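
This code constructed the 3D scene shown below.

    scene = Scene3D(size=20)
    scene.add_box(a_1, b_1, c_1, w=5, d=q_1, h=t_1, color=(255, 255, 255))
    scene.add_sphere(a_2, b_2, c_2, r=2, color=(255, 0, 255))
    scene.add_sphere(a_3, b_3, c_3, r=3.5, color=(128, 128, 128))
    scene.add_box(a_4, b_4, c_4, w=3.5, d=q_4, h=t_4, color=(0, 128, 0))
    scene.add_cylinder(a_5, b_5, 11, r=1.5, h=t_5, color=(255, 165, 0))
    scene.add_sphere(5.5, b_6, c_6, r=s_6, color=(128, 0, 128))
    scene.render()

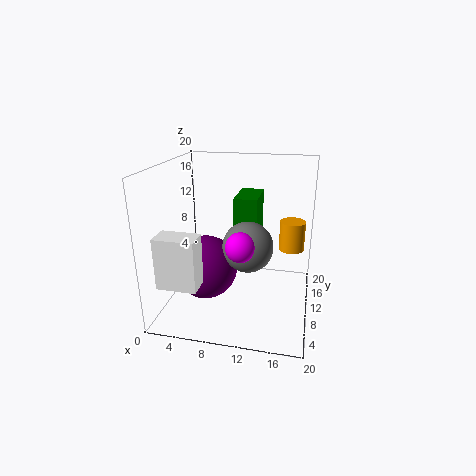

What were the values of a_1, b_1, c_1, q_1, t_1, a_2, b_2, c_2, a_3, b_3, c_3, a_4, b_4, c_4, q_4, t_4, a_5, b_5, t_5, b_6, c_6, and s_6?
a_1 = 2, b_1 = 0.5, c_1 = 6.5, q_1 = 3, t_1 = 6.5, a_2 = 11, b_2 = 7, c_2 = 10, a_3 = 11.5, b_3 = 9.5, c_3 = 9, a_4 = 8.5, b_4 = 13.5, c_4 = 7, q_4 = 6.5, t_4 = 7.5, a_5 = 17.5, b_5 = 6, t_5 = 3.5, b_6 = 9, c_6 = 5.5, s_6 = 4.5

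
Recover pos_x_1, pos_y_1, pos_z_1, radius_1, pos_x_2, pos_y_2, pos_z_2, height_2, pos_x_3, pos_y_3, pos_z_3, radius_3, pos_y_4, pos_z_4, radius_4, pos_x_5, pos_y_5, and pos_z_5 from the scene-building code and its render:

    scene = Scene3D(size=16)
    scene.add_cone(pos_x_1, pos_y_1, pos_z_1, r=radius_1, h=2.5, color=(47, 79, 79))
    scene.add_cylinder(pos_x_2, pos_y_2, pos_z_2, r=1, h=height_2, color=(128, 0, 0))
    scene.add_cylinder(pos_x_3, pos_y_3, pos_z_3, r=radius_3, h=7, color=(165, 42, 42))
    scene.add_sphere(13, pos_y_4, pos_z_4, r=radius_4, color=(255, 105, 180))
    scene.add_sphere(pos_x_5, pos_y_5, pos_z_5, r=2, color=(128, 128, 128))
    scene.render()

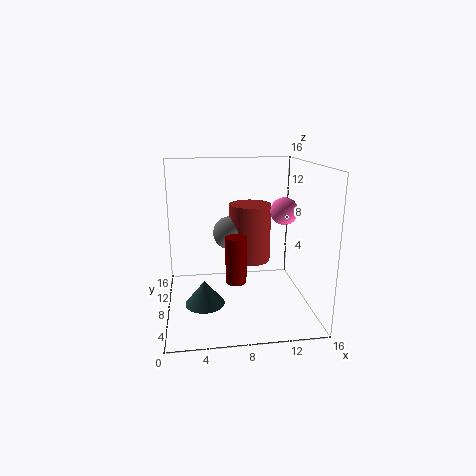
pos_x_1 = 4; pos_y_1 = 4; pos_z_1 = 2.5; radius_1 = 2; pos_x_2 = 7; pos_y_2 = 2.5; pos_z_2 = 5.5; height_2 = 4.5; pos_x_3 = 10; pos_y_3 = 11.5; pos_z_3 = 4; radius_3 = 2.5; pos_y_4 = 7.5; pos_z_4 = 11; radius_4 = 1.5; pos_x_5 = 7.5; pos_y_5 = 11.5; pos_z_5 = 7.5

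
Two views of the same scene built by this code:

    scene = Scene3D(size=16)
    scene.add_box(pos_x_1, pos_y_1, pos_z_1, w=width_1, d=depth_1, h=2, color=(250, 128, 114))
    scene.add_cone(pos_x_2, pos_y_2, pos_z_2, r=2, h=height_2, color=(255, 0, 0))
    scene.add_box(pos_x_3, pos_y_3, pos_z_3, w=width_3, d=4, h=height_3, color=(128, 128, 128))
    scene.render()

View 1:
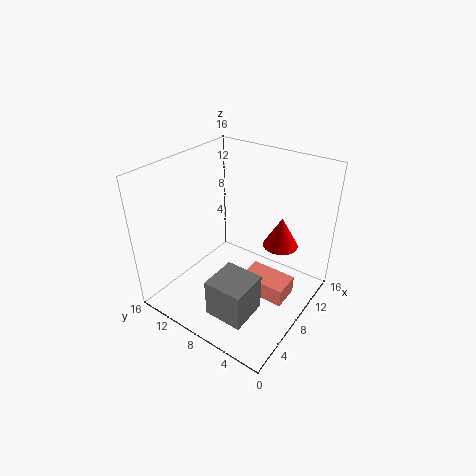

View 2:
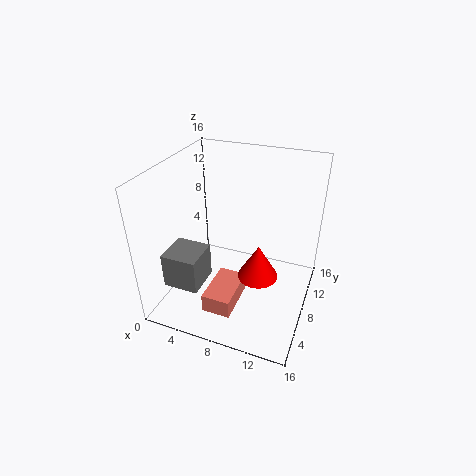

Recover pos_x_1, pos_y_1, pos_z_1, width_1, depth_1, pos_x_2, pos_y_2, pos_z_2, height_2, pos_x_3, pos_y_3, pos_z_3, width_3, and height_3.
pos_x_1 = 6.5; pos_y_1 = 1.5; pos_z_1 = 2.5; width_1 = 3; depth_1 = 5; pos_x_2 = 11.5; pos_y_2 = 4.5; pos_z_2 = 6.5; height_2 = 3.5; pos_x_3 = 1; pos_y_3 = 3; pos_z_3 = 3; width_3 = 4; height_3 = 4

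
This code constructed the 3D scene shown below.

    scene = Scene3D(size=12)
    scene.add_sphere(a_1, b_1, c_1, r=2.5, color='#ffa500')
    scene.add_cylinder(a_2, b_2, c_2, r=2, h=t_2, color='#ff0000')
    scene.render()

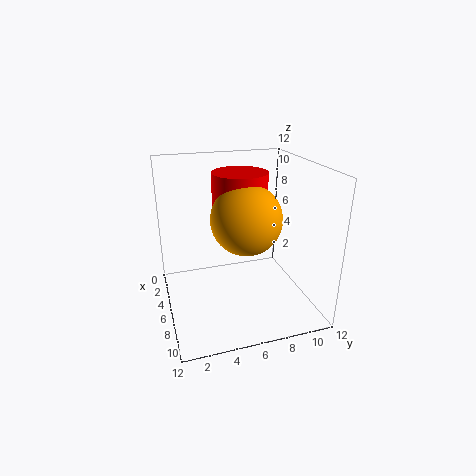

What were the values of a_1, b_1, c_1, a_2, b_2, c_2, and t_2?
a_1 = 9.5, b_1 = 5.5, c_1 = 9, a_2 = 8, b_2 = 5.5, c_2 = 8, t_2 = 4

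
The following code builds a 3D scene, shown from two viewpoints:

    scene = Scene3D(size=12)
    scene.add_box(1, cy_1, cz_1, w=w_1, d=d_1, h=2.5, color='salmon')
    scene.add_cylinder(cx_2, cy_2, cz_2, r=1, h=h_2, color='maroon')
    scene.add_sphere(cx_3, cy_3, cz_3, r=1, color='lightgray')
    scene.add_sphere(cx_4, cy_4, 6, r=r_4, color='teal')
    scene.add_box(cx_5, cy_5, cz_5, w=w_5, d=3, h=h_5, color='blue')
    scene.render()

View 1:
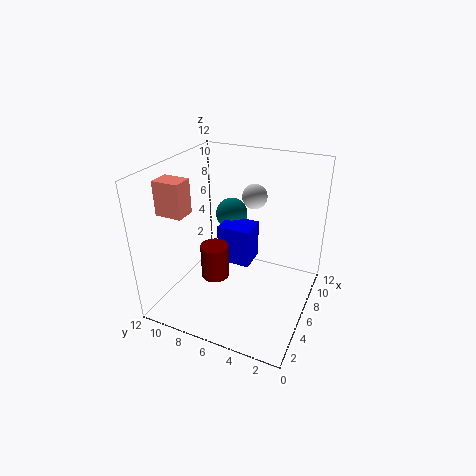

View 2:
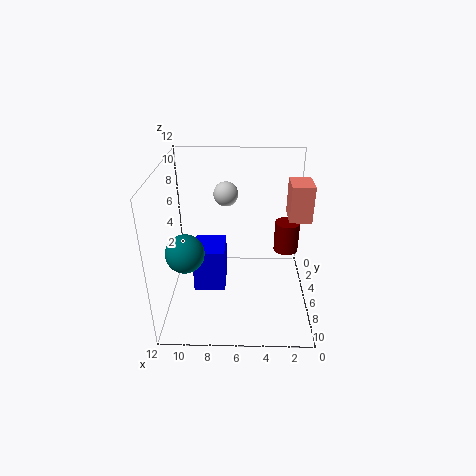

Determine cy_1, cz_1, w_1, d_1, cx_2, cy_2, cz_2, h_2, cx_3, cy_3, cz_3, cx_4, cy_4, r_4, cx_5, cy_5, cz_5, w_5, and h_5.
cy_1 = 8, cz_1 = 9.5, w_1 = 1.5, d_1 = 2, cx_2 = 2, cy_2 = 6, cz_2 = 5, h_2 = 2.5, cx_3 = 7, cy_3 = 5, cz_3 = 9.5, cx_4 = 10, cy_4 = 8.5, r_4 = 1.5, cx_5 = 7, cy_5 = 5.5, cz_5 = 2.5, w_5 = 2.5, h_5 = 3.5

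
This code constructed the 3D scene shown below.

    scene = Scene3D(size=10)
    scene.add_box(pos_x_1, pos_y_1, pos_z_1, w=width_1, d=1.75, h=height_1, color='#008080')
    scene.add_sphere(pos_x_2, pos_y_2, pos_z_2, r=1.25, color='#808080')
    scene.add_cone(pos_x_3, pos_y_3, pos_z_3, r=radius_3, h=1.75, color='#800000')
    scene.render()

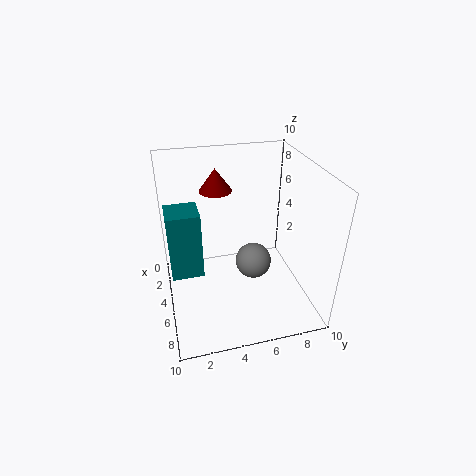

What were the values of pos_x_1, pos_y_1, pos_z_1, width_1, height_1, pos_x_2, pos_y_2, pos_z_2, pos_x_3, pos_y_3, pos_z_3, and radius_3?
pos_x_1 = 7.25; pos_y_1 = 0.25; pos_z_1 = 5.5; width_1 = 1.75; height_1 = 3.75; pos_x_2 = 5.5; pos_y_2 = 6; pos_z_2 = 3.25; pos_x_3 = 1.25; pos_y_3 = 4.25; pos_z_3 = 7; radius_3 = 1.25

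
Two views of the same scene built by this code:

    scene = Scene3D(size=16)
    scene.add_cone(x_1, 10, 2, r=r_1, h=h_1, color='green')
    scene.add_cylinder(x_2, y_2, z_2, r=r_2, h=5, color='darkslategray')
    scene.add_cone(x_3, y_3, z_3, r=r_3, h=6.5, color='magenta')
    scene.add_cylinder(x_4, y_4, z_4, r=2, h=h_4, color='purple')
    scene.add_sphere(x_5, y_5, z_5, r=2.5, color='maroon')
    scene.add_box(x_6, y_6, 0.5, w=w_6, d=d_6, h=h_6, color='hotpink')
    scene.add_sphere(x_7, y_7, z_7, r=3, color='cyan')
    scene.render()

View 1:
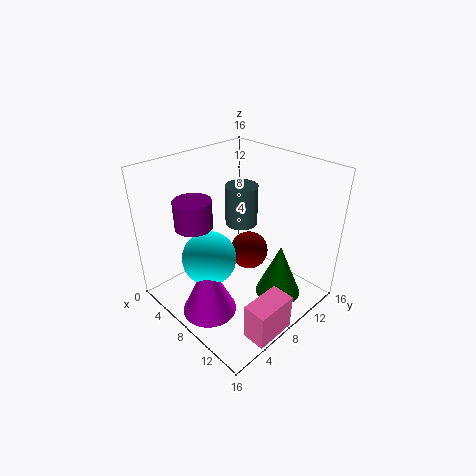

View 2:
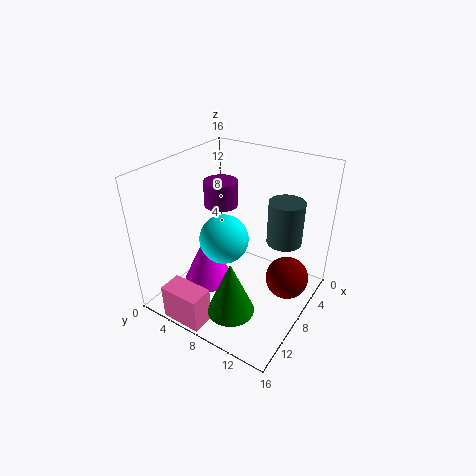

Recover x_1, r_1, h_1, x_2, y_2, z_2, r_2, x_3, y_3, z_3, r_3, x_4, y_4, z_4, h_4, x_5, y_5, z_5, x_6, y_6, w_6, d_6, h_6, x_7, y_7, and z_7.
x_1 = 12.5, r_1 = 2.5, h_1 = 6, x_2 = 4.5, y_2 = 12, z_2 = 7, r_2 = 2, x_3 = 8, y_3 = 3.5, z_3 = 0.5, r_3 = 3, x_4 = 5.5, y_4 = 4, z_4 = 10, h_4 = 3, x_5 = 5, y_5 = 13, z_5 = 2.5, x_6 = 13.5, y_6 = 3.5, w_6 = 2.5, d_6 = 4.5, h_6 = 4, x_7 = 6.5, y_7 = 5, z_7 = 6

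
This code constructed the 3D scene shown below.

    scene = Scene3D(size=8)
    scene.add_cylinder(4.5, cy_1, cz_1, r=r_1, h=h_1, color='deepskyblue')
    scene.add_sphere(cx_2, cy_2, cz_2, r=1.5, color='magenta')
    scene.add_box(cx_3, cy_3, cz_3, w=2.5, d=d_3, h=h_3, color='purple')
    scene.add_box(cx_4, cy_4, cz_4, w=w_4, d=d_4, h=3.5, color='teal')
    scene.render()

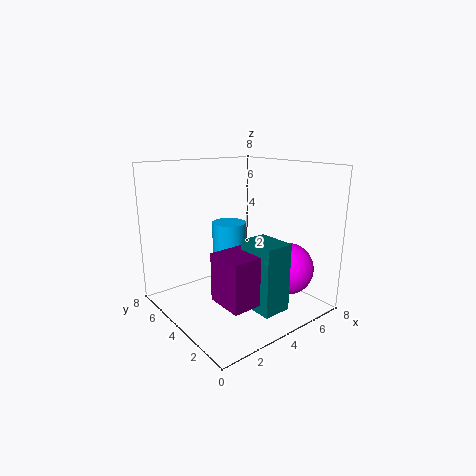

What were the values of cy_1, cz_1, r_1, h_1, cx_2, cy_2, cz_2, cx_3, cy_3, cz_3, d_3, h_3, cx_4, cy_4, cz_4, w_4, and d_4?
cy_1 = 5.5; cz_1 = 1.5; r_1 = 1; h_1 = 3; cx_2 = 6.5; cy_2 = 2.5; cz_2 = 2; cx_3 = 1.5; cy_3 = 1; cz_3 = 1.5; d_3 = 2; h_3 = 2.5; cx_4 = 3; cy_4 = 0.5; cz_4 = 1; w_4 = 1.5; d_4 = 2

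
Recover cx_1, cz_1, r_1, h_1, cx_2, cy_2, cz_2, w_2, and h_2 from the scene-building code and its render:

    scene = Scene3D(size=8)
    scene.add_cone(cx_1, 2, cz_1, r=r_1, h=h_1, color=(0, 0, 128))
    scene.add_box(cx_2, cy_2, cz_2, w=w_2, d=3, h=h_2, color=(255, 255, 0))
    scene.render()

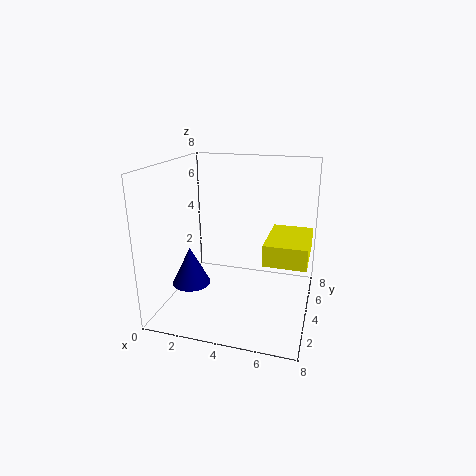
cx_1 = 2; cz_1 = 2; r_1 = 1; h_1 = 2; cx_2 = 6; cy_2 = 1; cz_2 = 4; w_2 = 2; h_2 = 1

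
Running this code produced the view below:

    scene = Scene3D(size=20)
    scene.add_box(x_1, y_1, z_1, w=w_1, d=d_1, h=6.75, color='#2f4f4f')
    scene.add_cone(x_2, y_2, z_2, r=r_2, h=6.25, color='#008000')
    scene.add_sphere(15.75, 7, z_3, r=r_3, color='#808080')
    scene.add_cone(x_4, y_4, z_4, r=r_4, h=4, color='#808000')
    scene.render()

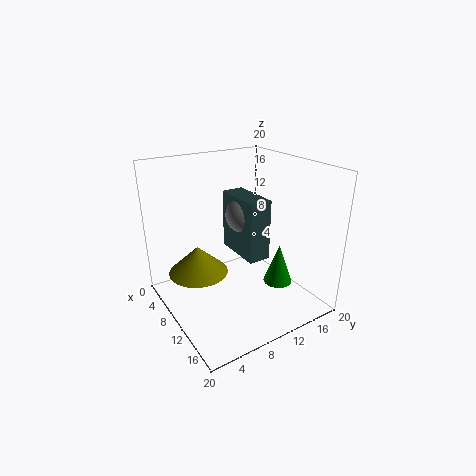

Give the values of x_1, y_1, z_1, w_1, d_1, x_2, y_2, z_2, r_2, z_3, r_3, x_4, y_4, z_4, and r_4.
x_1 = 13, y_1 = 6, z_1 = 11.5, w_1 = 5.75, d_1 = 2.5, x_2 = 10.5, y_2 = 17.25, z_2 = 0.75, r_2 = 2.25, z_3 = 16, r_3 = 2, x_4 = 6.75, y_4 = 5.25, z_4 = 4.5, r_4 = 4.25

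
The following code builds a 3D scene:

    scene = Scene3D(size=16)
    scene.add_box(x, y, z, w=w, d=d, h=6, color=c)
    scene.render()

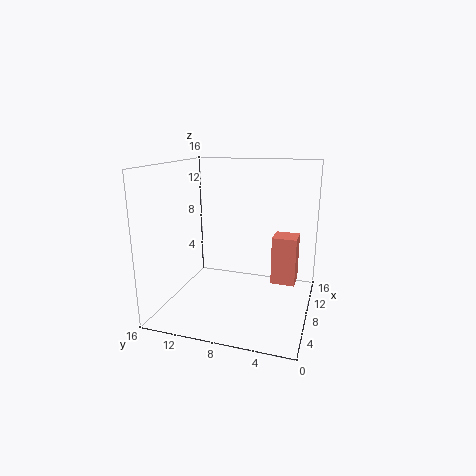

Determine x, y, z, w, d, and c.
x = 12; y = 2; z = 1; w = 3; d = 3; c = 'salmon'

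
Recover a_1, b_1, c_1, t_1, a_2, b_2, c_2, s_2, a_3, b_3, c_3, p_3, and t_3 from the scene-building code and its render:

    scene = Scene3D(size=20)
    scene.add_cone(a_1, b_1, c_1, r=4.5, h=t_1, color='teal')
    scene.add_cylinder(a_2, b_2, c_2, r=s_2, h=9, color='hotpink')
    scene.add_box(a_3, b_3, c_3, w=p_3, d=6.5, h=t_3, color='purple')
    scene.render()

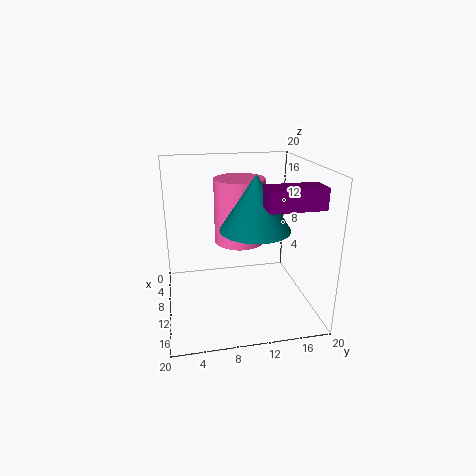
a_1 = 13.5; b_1 = 11.5; c_1 = 12.5; t_1 = 7; a_2 = 8.5; b_2 = 10.5; c_2 = 9; s_2 = 3.5; a_3 = 16.5; b_3 = 11.5; c_3 = 16.5; p_3 = 3; t_3 = 2.5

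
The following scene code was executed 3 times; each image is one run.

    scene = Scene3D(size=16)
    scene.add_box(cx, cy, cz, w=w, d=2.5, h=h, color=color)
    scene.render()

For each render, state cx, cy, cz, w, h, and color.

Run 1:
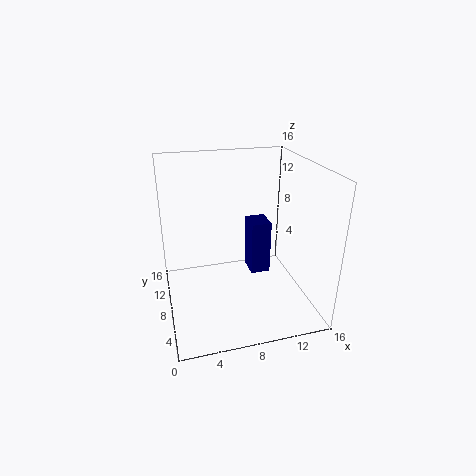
cx = 8.5; cy = 4.5; cz = 5.5; w = 2; h = 5.5; color = 'navy'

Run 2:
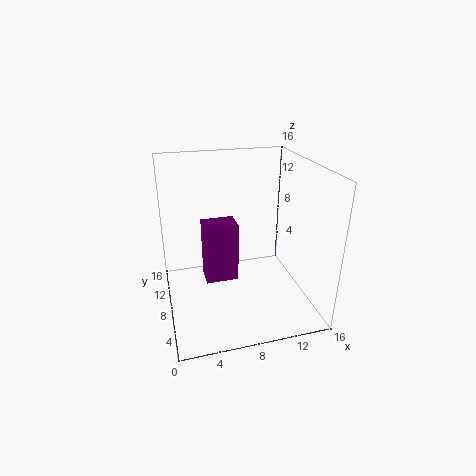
cx = 4; cy = 6; cz = 4; w = 3.5; h = 6.5; color = 'purple'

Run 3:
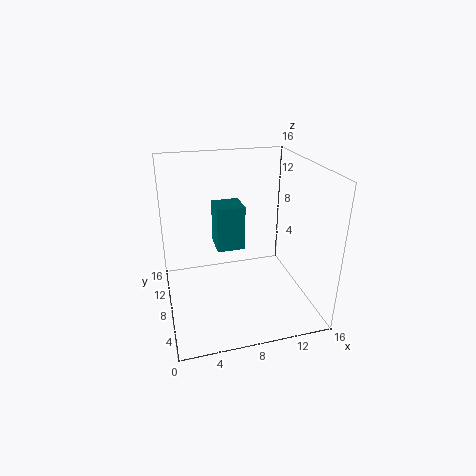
cx = 4.5; cy = 2; cz = 10; w = 2.5; h = 4; color = 'teal'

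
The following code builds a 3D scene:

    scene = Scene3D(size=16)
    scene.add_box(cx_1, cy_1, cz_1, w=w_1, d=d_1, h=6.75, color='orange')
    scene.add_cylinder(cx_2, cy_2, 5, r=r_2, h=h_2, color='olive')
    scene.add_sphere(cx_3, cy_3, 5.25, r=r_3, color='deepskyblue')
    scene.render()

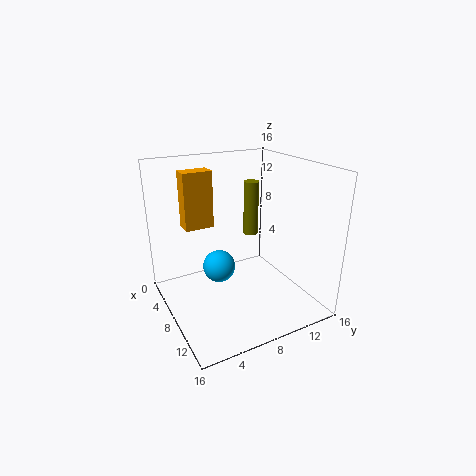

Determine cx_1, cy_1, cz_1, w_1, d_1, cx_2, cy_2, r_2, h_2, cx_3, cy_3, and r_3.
cx_1 = 1.75; cy_1 = 3.5; cz_1 = 8; w_1 = 2; d_1 = 3.5; cx_2 = 1.5; cy_2 = 13.5; r_2 = 1; h_2 = 7.25; cx_3 = 8.25; cy_3 = 5.5; r_3 = 1.75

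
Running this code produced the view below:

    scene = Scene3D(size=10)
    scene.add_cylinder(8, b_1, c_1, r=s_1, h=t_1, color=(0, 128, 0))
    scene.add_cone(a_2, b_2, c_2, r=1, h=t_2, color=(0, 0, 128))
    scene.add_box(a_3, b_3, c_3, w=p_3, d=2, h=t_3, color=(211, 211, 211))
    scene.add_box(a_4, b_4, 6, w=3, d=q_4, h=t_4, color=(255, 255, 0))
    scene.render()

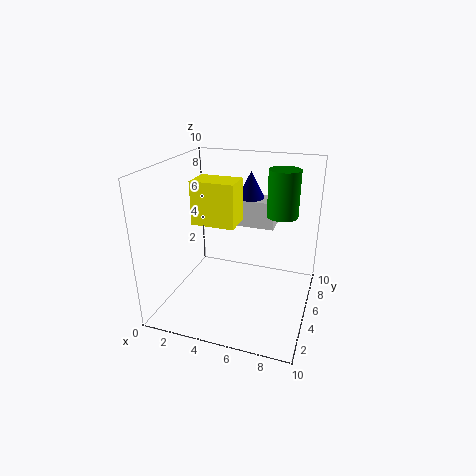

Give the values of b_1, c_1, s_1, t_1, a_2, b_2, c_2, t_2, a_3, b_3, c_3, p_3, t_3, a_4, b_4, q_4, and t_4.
b_1 = 5
c_1 = 7
s_1 = 1
t_1 = 3
a_2 = 5
b_2 = 8
c_2 = 7
t_2 = 2
a_3 = 4
b_3 = 7
c_3 = 5
p_3 = 3
t_3 = 2
a_4 = 2
b_4 = 4
q_4 = 2
t_4 = 3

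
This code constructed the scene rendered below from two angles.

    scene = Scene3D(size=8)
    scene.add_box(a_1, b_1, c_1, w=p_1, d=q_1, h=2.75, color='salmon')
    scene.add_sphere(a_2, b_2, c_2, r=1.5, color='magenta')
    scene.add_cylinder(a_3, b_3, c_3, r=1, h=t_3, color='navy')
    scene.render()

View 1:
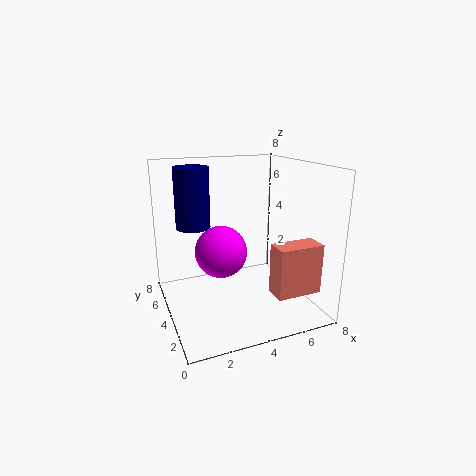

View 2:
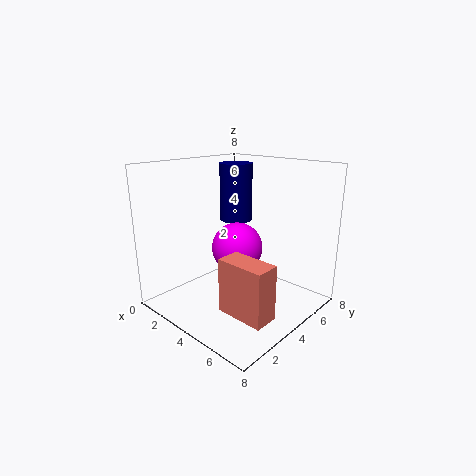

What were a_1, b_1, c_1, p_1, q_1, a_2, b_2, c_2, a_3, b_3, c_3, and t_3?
a_1 = 5.25
b_1 = 1.25
c_1 = 1.25
p_1 = 2.5
q_1 = 1.25
a_2 = 3.25
b_2 = 4.75
c_2 = 3
a_3 = 2
b_3 = 6
c_3 = 4.25
t_3 = 3.5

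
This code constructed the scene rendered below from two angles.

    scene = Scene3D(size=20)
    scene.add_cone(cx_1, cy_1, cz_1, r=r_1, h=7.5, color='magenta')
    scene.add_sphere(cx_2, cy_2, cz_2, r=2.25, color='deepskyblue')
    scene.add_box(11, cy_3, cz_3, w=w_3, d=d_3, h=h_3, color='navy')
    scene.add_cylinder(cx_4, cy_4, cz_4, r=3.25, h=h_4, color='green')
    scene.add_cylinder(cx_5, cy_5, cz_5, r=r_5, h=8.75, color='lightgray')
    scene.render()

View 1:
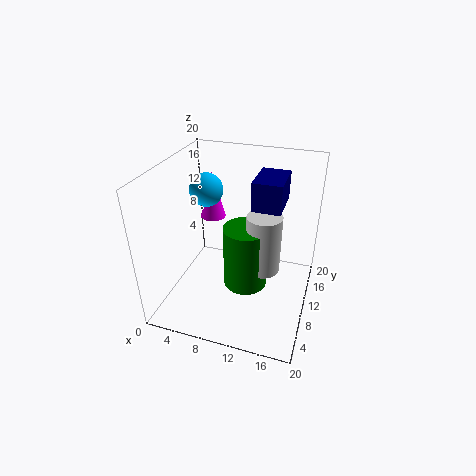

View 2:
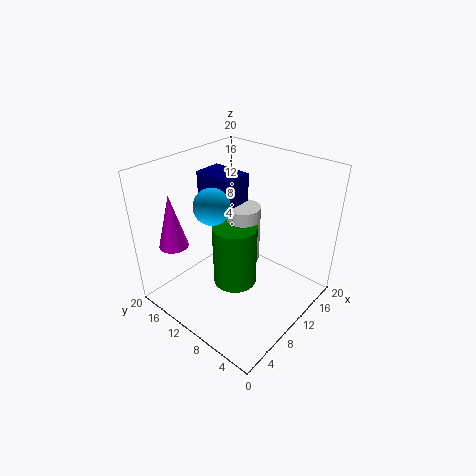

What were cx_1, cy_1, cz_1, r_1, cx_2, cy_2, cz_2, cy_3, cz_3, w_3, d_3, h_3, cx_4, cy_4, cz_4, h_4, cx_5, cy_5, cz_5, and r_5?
cx_1 = 3.75
cy_1 = 16.25
cz_1 = 9.25
r_1 = 2
cx_2 = 5.5
cy_2 = 10.25
cz_2 = 16.5
cy_3 = 12.5
cz_3 = 13
w_3 = 4.25
d_3 = 6.25
h_3 = 4.25
cx_4 = 10.75
cy_4 = 11.25
cz_4 = 1.5
h_4 = 9.5
cx_5 = 13.25
cy_5 = 11.75
cz_5 = 4.25
r_5 = 2.5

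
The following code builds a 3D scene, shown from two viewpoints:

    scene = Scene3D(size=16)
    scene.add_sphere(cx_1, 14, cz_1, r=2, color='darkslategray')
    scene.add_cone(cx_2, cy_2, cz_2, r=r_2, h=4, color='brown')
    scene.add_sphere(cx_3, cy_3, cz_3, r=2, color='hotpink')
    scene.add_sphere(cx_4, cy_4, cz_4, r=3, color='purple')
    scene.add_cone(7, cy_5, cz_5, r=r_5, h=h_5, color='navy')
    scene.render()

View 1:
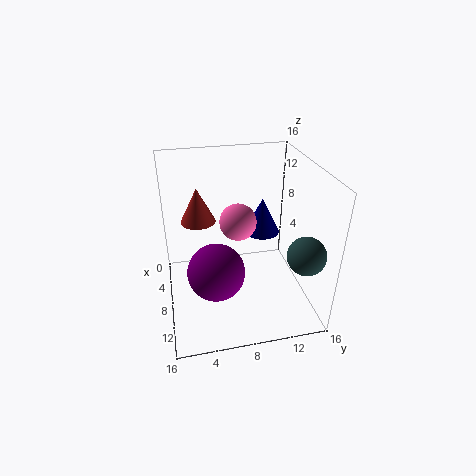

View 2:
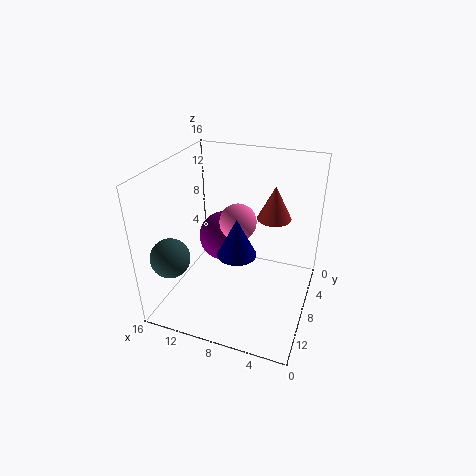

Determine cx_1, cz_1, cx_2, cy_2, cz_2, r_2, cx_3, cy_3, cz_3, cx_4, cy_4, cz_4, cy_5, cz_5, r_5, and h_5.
cx_1 = 13; cz_1 = 8; cx_2 = 5; cy_2 = 4; cz_2 = 9; r_2 = 2; cx_3 = 8; cy_3 = 8; cz_3 = 10; cx_4 = 11; cy_4 = 5; cz_4 = 6; cy_5 = 11; cz_5 = 8; r_5 = 2; h_5 = 4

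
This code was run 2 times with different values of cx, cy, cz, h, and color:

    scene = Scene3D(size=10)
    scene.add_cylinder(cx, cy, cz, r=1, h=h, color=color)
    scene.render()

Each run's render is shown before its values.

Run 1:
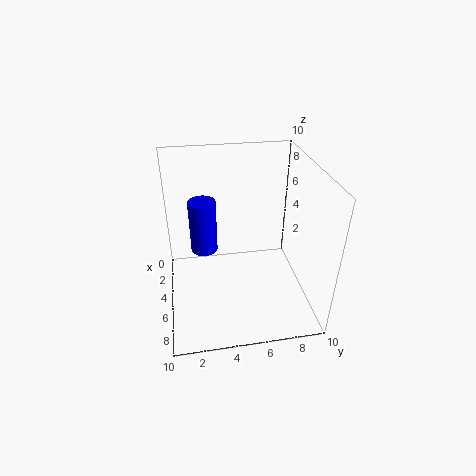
cx = 3; cy = 2.75; cz = 3; h = 4; color = 'blue'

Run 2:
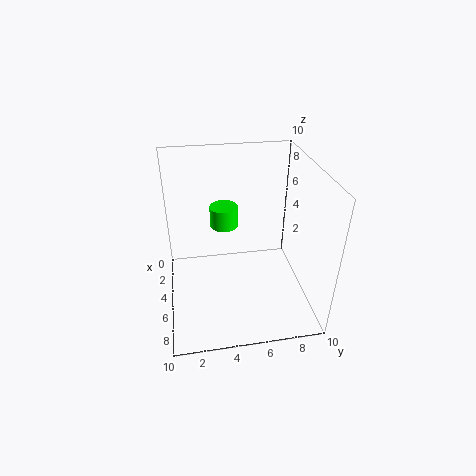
cx = 3.5; cy = 4.25; cz = 5.25; h = 1.5; color = 'lime'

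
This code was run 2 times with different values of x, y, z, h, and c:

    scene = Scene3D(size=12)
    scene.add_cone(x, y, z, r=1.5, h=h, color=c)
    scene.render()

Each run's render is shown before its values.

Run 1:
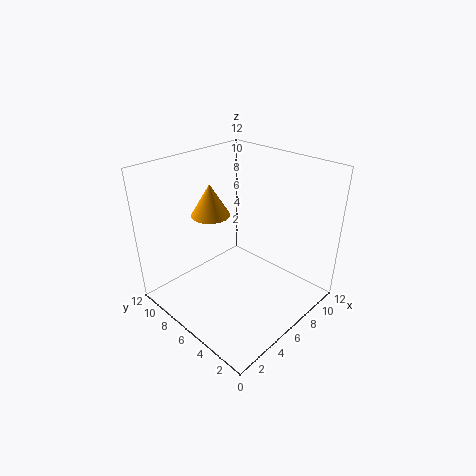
x = 4, y = 7, z = 8.5, h = 2.5, c = 'orange'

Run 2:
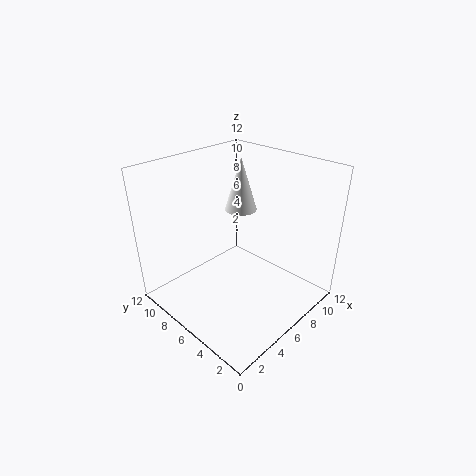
x = 9.5, y = 9, z = 6.5, h = 5, c = 'white'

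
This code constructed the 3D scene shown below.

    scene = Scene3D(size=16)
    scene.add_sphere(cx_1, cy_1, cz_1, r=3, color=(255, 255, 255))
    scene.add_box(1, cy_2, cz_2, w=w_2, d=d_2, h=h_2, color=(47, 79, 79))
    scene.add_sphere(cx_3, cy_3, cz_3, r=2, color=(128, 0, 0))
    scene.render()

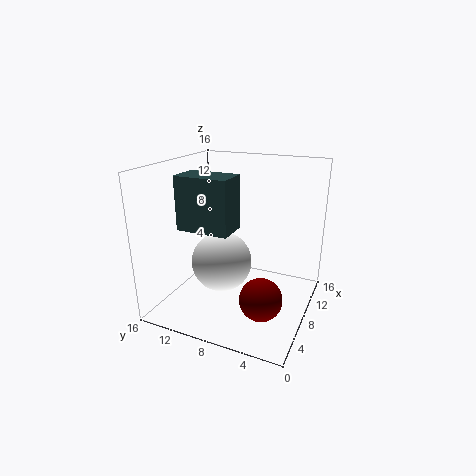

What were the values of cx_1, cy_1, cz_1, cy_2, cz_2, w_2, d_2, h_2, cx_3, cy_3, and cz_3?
cx_1 = 4; cy_1 = 8; cz_1 = 7; cy_2 = 6; cz_2 = 11; w_2 = 3; d_2 = 5; h_2 = 5; cx_3 = 2; cy_3 = 3; cz_3 = 5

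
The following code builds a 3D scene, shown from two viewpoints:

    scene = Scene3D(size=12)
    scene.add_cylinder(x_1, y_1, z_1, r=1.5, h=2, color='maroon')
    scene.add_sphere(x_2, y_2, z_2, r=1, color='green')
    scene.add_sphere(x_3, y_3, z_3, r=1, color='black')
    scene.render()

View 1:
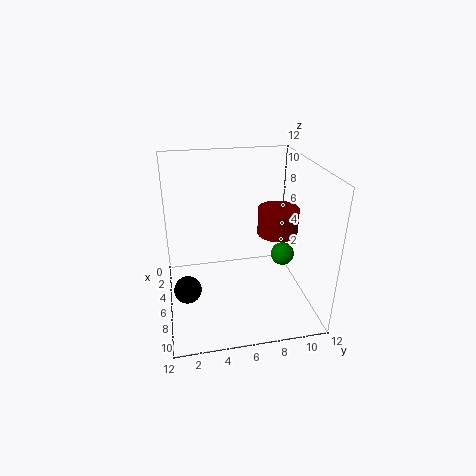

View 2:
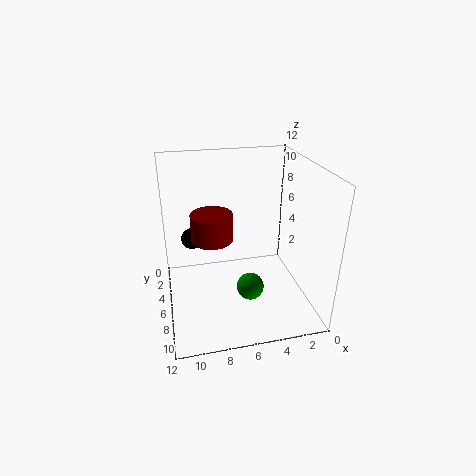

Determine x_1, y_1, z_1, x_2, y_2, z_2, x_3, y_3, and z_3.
x_1 = 8.5, y_1 = 8.5, z_1 = 7.5, x_2 = 6, y_2 = 10, z_2 = 4, x_3 = 9.5, y_3 = 1.5, z_3 = 4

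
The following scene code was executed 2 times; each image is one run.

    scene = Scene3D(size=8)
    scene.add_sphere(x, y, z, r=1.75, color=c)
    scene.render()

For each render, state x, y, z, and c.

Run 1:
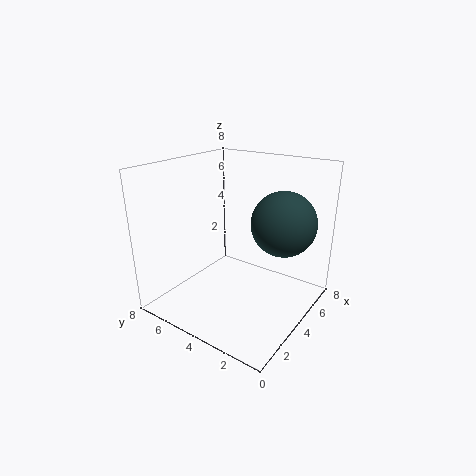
x = 5, y = 1.75, z = 5, c = 'darkslategray'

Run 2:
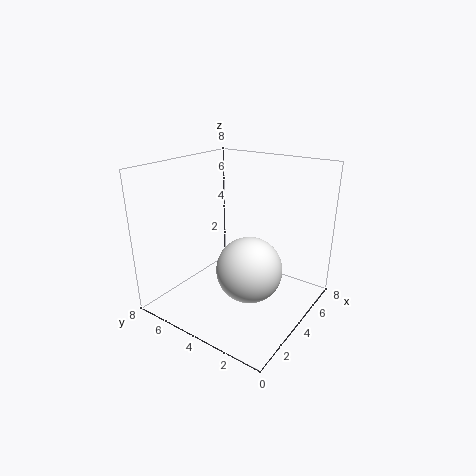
x = 3.25, y = 2.75, z = 2.75, c = 'white'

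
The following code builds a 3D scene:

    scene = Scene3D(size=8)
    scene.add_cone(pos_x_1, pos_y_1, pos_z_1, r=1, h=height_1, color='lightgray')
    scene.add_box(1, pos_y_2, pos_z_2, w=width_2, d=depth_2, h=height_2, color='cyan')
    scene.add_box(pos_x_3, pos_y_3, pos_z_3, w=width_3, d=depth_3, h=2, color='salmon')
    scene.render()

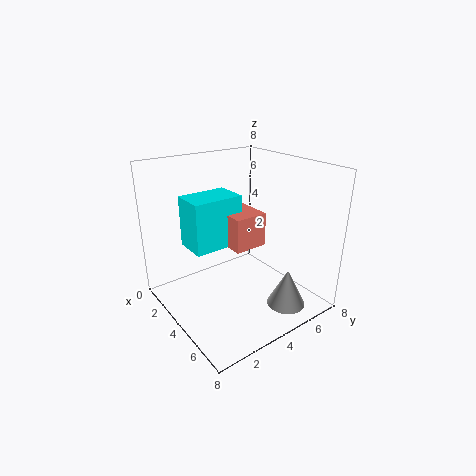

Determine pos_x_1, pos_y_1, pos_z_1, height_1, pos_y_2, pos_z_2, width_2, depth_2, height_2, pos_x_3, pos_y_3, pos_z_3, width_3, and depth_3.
pos_x_1 = 7, pos_y_1 = 5, pos_z_1 = 1, height_1 = 2, pos_y_2 = 2, pos_z_2 = 3, width_2 = 2, depth_2 = 3, height_2 = 3, pos_x_3 = 1, pos_y_3 = 4, pos_z_3 = 3, width_3 = 3, depth_3 = 2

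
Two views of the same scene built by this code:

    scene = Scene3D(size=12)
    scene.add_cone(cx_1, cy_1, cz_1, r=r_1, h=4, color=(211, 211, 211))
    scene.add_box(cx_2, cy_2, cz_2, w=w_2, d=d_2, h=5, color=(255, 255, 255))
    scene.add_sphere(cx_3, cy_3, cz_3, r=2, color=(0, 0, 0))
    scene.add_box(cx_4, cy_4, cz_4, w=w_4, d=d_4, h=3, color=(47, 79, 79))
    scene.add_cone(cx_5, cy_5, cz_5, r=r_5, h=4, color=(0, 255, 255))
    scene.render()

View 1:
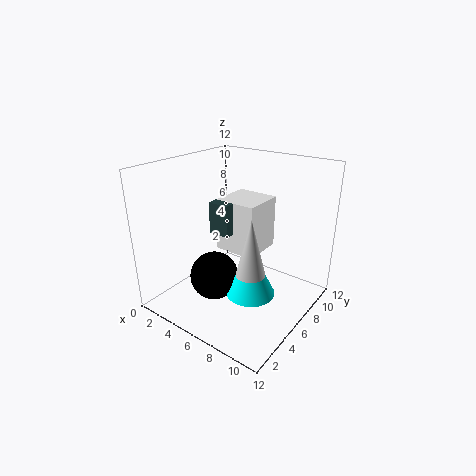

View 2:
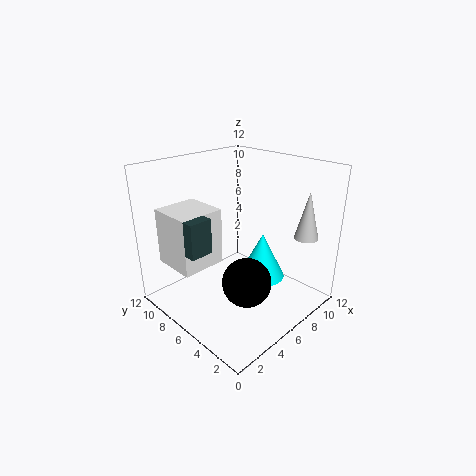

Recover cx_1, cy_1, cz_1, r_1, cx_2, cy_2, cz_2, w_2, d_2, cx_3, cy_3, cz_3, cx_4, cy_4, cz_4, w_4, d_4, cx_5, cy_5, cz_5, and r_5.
cx_1 = 10
cy_1 = 2
cz_1 = 6
r_1 = 1
cx_2 = 2
cy_2 = 8
cz_2 = 3
w_2 = 4
d_2 = 4
cx_3 = 5
cy_3 = 4
cz_3 = 3
cx_4 = 2
cy_4 = 7
cz_4 = 5
w_4 = 2
d_4 = 1
cx_5 = 8
cy_5 = 5
cz_5 = 2
r_5 = 2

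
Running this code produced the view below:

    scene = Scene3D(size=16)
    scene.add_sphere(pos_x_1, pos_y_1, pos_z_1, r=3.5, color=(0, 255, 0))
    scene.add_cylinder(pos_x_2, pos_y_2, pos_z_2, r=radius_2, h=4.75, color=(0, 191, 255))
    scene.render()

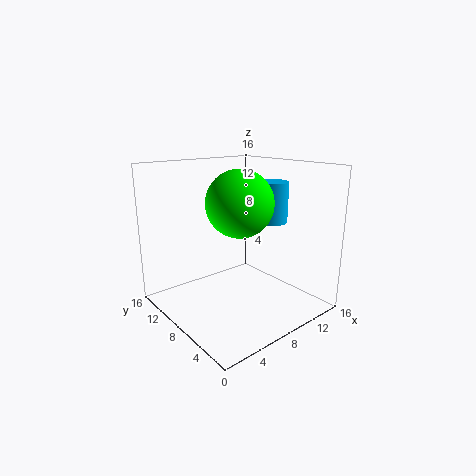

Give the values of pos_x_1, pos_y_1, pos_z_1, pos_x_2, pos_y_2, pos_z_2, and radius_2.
pos_x_1 = 7, pos_y_1 = 6.5, pos_z_1 = 12.25, pos_x_2 = 13, pos_y_2 = 8, pos_z_2 = 9, radius_2 = 2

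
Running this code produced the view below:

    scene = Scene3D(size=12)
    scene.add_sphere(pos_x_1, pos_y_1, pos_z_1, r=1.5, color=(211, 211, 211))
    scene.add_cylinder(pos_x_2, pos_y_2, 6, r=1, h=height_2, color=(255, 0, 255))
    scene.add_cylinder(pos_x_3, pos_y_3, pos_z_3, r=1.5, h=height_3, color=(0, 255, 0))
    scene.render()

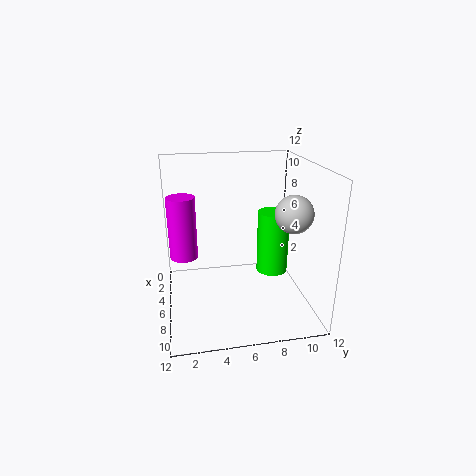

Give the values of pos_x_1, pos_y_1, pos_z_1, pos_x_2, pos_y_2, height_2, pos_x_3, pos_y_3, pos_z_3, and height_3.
pos_x_1 = 8; pos_y_1 = 10; pos_z_1 = 8.5; pos_x_2 = 8.5; pos_y_2 = 1.5; height_2 = 4.5; pos_x_3 = 3; pos_y_3 = 10; pos_z_3 = 1; height_3 = 6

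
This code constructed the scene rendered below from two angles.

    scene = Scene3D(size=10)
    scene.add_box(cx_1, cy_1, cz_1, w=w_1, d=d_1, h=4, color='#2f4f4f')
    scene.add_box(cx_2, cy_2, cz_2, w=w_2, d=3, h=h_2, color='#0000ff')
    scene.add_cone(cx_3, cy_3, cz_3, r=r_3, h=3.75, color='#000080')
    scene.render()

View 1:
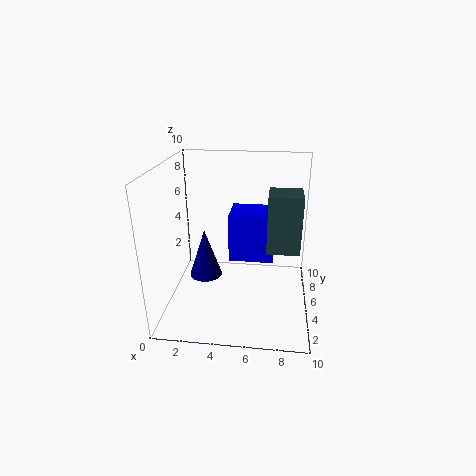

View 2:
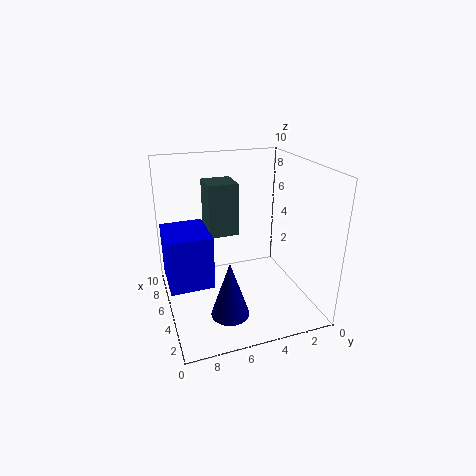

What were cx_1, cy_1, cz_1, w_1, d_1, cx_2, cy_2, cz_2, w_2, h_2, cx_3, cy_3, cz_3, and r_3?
cx_1 = 7, cy_1 = 4.25, cz_1 = 4.25, w_1 = 2.25, d_1 = 2.25, cx_2 = 4, cy_2 = 7, cz_2 = 2, w_2 = 3.5, h_2 = 3.75, cx_3 = 2.25, cy_3 = 6.5, cz_3 = 1, r_3 = 1.25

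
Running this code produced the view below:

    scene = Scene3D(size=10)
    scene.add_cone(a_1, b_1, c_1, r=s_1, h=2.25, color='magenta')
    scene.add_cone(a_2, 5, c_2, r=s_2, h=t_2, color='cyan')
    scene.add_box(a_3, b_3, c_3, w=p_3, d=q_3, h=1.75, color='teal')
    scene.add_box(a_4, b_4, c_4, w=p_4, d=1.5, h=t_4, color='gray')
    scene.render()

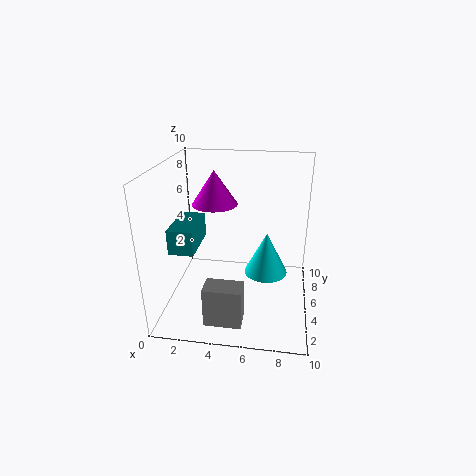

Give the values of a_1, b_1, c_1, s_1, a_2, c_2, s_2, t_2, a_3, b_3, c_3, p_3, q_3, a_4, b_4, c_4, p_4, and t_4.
a_1 = 3.5, b_1 = 4.75, c_1 = 7.5, s_1 = 1.5, a_2 = 7, c_2 = 2.5, s_2 = 1.5, t_2 = 3, a_3 = 0.5, b_3 = 3.25, c_3 = 4.25, p_3 = 1.75, q_3 = 3.5, a_4 = 3.25, b_4 = 1.25, c_4 = 0.25, p_4 = 2.5, t_4 = 2.75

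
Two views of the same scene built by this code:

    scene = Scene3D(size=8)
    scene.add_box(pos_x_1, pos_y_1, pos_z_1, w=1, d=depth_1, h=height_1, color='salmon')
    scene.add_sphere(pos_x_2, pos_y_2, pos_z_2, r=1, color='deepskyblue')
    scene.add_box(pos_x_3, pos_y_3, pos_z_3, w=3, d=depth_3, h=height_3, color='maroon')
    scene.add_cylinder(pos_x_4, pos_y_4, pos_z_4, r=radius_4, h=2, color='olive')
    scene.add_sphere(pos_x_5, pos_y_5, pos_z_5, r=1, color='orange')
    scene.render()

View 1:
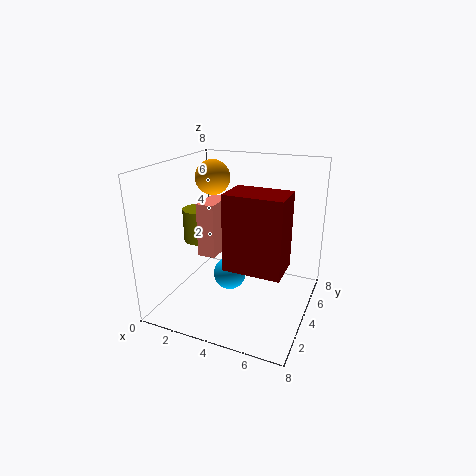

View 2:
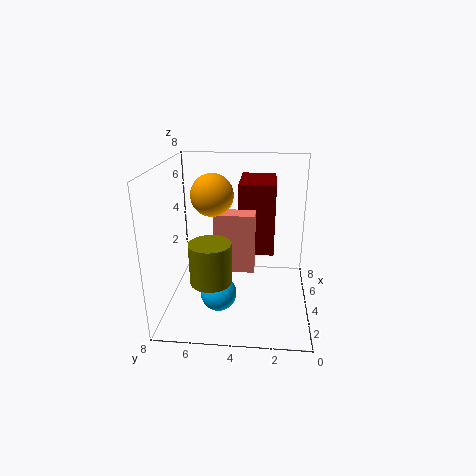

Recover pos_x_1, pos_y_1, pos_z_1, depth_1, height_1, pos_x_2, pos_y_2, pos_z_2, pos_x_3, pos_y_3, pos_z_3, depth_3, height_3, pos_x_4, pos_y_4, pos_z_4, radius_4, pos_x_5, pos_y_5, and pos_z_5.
pos_x_1 = 2
pos_y_1 = 3
pos_z_1 = 3
depth_1 = 2
height_1 = 3
pos_x_2 = 3
pos_y_2 = 5
pos_z_2 = 1
pos_x_3 = 4
pos_y_3 = 2
pos_z_3 = 3
depth_3 = 2
height_3 = 4
pos_x_4 = 1
pos_y_4 = 5
pos_z_4 = 3
radius_4 = 1
pos_x_5 = 2
pos_y_5 = 5
pos_z_5 = 7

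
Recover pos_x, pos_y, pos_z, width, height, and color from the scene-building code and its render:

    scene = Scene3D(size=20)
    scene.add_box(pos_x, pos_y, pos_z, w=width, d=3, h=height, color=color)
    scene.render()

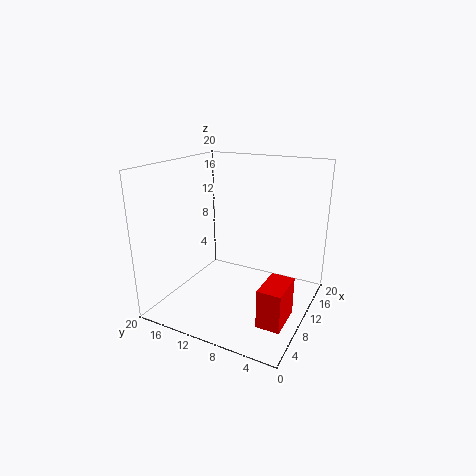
pos_x = 3; pos_y = 1; pos_z = 2; width = 5; height = 5; color = 'red'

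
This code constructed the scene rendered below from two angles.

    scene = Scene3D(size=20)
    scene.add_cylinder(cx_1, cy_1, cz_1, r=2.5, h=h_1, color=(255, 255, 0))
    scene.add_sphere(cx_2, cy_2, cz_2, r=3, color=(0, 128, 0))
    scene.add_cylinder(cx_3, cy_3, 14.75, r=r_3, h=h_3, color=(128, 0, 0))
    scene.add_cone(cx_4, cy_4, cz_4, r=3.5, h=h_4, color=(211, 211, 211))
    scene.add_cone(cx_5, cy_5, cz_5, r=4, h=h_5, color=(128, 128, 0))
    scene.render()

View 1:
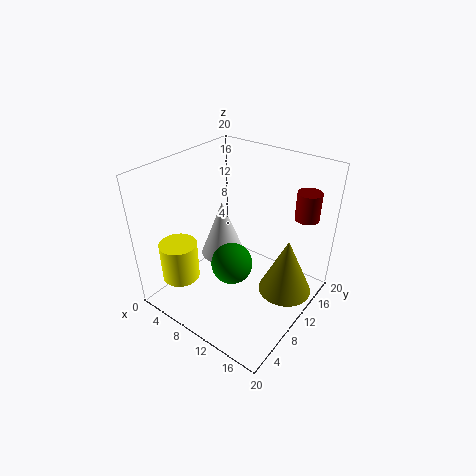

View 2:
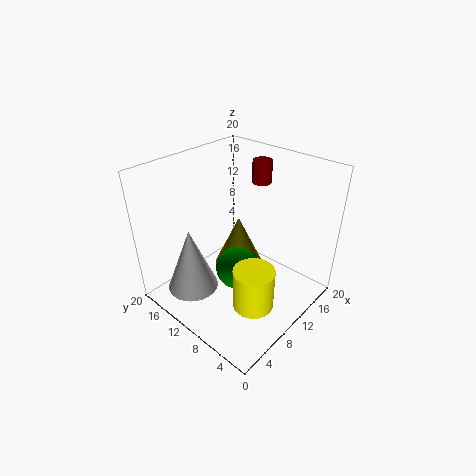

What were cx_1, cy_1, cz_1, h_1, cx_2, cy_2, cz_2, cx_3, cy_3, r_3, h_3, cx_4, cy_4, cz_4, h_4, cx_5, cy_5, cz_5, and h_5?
cx_1 = 5.25, cy_1 = 3.25, cz_1 = 5.5, h_1 = 5.25, cx_2 = 9.25, cy_2 = 9.5, cz_2 = 5.5, cx_3 = 18.5, cy_3 = 12.75, r_3 = 1.5, h_3 = 3.5, cx_4 = 4.25, cy_4 = 13.5, cz_4 = 3.25, h_4 = 9, cx_5 = 15.5, cy_5 = 14.75, cz_5 = 0.25, h_5 = 8.75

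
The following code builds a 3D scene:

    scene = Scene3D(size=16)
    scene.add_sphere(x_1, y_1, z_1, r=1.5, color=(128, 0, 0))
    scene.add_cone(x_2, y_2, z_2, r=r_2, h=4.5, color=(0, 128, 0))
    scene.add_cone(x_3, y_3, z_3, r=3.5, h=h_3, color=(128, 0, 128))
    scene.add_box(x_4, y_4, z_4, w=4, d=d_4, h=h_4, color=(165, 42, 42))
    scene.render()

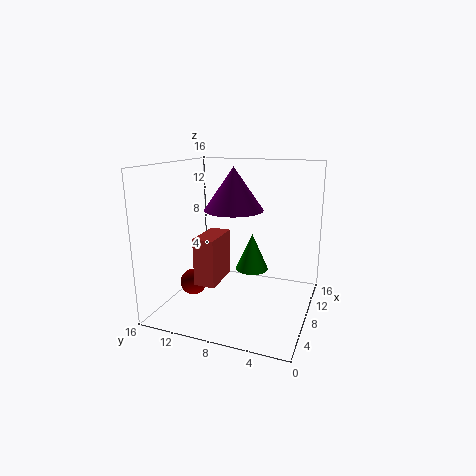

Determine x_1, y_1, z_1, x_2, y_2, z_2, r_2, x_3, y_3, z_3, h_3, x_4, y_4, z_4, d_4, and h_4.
x_1 = 6.5
y_1 = 13
z_1 = 2.5
x_2 = 11.5
y_2 = 7.5
z_2 = 3
r_2 = 2
x_3 = 10.5
y_3 = 9.5
z_3 = 10.5
h_3 = 5
x_4 = 0.5
y_4 = 7.5
z_4 = 5.5
d_4 = 2
h_4 = 4.5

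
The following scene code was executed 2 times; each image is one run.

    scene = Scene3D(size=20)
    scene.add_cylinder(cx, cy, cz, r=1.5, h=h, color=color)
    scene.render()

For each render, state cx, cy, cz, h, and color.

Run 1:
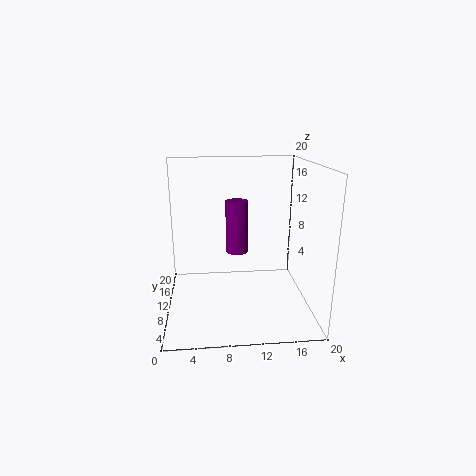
cx = 9.75; cy = 9; cz = 8.5; h = 7; color = 'purple'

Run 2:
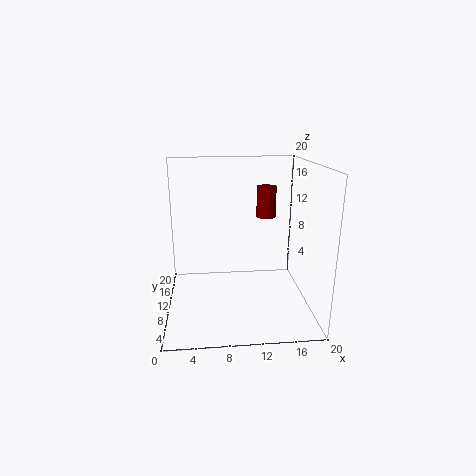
cx = 15; cy = 16; cz = 11.25; h = 4.75; color = 'maroon'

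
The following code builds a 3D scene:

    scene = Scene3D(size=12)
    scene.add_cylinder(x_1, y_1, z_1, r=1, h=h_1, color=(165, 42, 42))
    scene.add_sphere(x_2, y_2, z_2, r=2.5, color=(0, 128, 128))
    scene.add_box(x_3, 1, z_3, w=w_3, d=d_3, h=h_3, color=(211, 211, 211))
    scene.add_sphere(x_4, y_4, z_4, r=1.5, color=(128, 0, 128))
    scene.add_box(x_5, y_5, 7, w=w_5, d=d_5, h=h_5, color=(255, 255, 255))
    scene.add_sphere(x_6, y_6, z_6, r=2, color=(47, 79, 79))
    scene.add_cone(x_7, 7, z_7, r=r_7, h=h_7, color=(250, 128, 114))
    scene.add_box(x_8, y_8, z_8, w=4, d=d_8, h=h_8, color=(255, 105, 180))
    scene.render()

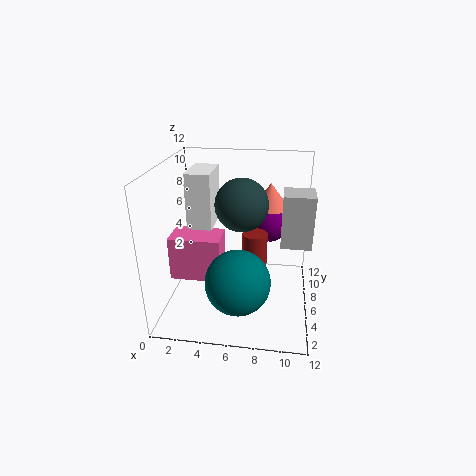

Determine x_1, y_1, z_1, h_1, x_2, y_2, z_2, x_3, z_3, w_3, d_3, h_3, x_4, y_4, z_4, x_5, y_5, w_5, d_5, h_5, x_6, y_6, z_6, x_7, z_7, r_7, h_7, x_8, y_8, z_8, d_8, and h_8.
x_1 = 7.5; y_1 = 5; z_1 = 3; h_1 = 4; x_2 = 6.5; y_2 = 2.5; z_2 = 4; x_3 = 9.5; z_3 = 8; w_3 = 2; d_3 = 2; h_3 = 3.5; x_4 = 8.5; y_4 = 9; z_4 = 6; x_5 = 2; y_5 = 5; w_5 = 2; d_5 = 3.5; h_5 = 4.5; x_6 = 6.5; y_6 = 4.5; z_6 = 9.5; x_7 = 8.5; z_7 = 8.5; r_7 = 1.5; h_7 = 2; x_8 = 1; y_8 = 3; z_8 = 3.5; d_8 = 2.5; h_8 = 3.5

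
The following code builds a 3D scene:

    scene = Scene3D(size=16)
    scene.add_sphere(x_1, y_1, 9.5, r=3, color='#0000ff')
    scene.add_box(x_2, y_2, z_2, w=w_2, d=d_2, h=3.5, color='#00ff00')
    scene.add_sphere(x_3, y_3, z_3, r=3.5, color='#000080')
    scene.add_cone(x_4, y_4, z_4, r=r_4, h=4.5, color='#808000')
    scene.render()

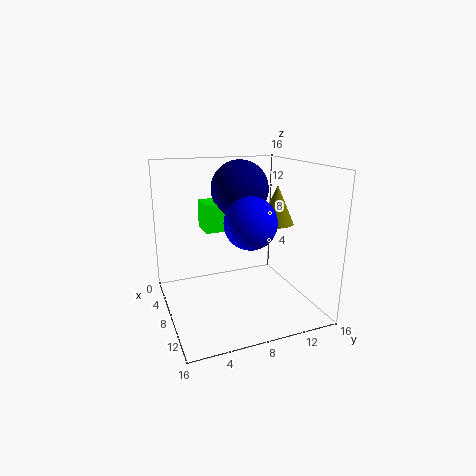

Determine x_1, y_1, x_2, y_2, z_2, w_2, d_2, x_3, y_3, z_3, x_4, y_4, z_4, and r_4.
x_1 = 8; y_1 = 9.5; x_2 = 0.5; y_2 = 5.5; z_2 = 7.5; w_2 = 3.5; d_2 = 5; x_3 = 3.5; y_3 = 10; z_3 = 12.5; x_4 = 7.5; y_4 = 13; z_4 = 9; r_4 = 2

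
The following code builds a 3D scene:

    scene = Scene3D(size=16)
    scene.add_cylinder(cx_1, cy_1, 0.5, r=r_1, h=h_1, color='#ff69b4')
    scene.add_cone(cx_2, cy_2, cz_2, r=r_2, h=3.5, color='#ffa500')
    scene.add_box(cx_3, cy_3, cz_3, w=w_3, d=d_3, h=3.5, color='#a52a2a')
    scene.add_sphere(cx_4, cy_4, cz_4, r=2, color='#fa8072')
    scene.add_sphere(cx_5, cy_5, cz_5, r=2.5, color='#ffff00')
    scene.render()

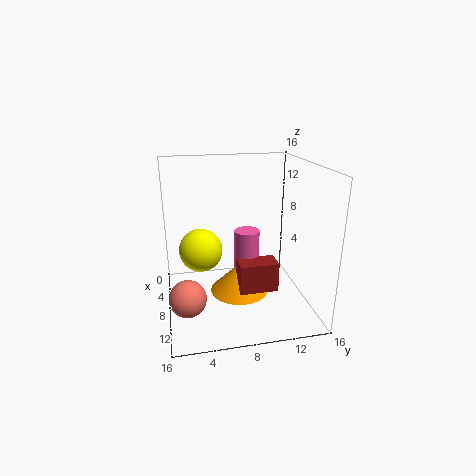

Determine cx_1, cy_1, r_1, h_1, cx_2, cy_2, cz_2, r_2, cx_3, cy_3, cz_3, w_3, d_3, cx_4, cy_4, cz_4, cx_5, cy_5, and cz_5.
cx_1 = 6, cy_1 = 9.5, r_1 = 1.5, h_1 = 7.5, cx_2 = 6.5, cy_2 = 8.5, cz_2 = 0.5, r_2 = 3.5, cx_3 = 7, cy_3 = 8, cz_3 = 1.5, w_3 = 2.5, d_3 = 4.5, cx_4 = 10.5, cy_4 = 2, cz_4 = 2.5, cx_5 = 6, cy_5 = 4, cz_5 = 6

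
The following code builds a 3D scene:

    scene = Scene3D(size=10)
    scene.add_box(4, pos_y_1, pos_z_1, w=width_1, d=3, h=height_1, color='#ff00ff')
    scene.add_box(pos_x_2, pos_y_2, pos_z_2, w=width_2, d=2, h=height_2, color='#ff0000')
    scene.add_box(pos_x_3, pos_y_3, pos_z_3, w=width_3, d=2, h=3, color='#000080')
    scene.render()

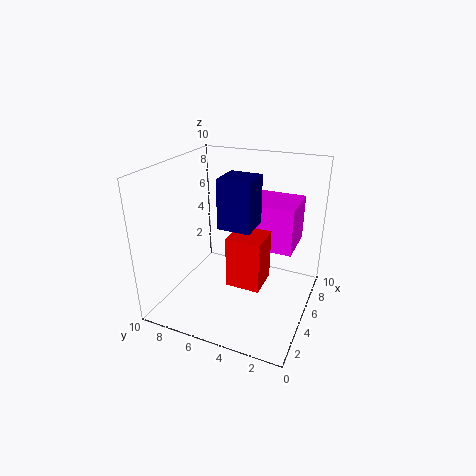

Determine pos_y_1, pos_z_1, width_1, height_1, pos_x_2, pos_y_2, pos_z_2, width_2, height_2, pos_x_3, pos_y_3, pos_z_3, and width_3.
pos_y_1 = 1
pos_z_1 = 5
width_1 = 3
height_1 = 3
pos_x_2 = 1
pos_y_2 = 2
pos_z_2 = 4
width_2 = 2
height_2 = 3
pos_x_3 = 2
pos_y_3 = 3
pos_z_3 = 7
width_3 = 2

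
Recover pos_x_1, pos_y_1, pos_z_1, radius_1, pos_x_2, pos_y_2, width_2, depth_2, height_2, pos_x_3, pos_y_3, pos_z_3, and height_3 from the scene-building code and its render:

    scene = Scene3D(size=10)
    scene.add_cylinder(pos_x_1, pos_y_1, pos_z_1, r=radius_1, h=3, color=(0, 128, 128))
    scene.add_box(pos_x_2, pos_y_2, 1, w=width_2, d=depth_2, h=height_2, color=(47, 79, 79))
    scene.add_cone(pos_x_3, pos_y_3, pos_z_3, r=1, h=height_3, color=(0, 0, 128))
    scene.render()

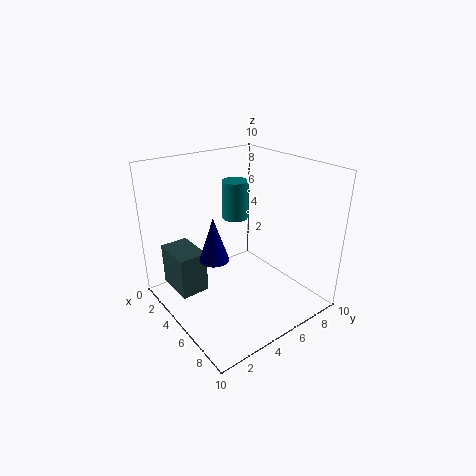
pos_x_1 = 2, pos_y_1 = 7, pos_z_1 = 5, radius_1 = 1, pos_x_2 = 1, pos_y_2 = 1, width_2 = 3, depth_2 = 2, height_2 = 3, pos_x_3 = 5, pos_y_3 = 3, pos_z_3 = 4, height_3 = 3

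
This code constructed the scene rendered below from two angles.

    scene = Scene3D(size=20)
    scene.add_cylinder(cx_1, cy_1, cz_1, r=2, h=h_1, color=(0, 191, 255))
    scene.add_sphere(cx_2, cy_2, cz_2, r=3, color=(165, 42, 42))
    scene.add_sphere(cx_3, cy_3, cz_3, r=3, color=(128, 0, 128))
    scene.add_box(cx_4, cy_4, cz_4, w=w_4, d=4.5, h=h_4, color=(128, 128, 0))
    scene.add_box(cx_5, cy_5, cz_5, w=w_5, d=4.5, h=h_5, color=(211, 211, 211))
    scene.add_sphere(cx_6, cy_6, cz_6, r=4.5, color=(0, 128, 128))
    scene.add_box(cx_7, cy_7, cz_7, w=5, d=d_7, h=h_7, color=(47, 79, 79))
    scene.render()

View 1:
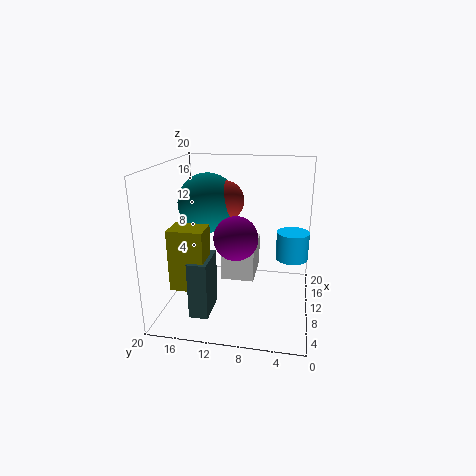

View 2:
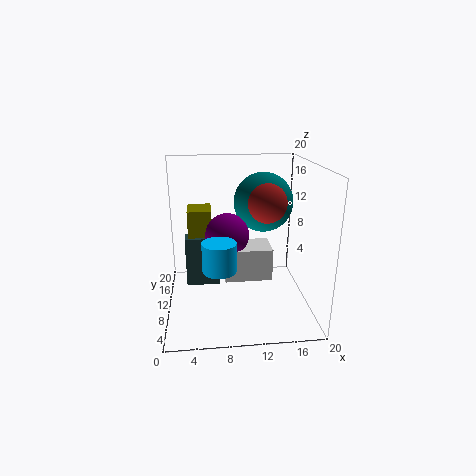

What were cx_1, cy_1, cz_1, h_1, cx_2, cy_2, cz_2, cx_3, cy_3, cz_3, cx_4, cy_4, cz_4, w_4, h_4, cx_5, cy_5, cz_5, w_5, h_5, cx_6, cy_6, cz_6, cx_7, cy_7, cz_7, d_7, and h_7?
cx_1 = 7; cy_1 = 2.5; cz_1 = 9; h_1 = 3.5; cx_2 = 14.5; cy_2 = 13; cz_2 = 14; cx_3 = 8.5; cy_3 = 10; cz_3 = 10.5; cx_4 = 3; cy_4 = 13; cz_4 = 5; w_4 = 3.5; h_4 = 8; cx_5 = 8; cy_5 = 7.5; cz_5 = 4.5; w_5 = 6.5; h_5 = 4.5; cx_6 = 14.5; cy_6 = 15.5; cz_6 = 13.5; cx_7 = 2.5; cy_7 = 12.5; cz_7 = 1.5; d_7 = 2.5; h_7 = 7.5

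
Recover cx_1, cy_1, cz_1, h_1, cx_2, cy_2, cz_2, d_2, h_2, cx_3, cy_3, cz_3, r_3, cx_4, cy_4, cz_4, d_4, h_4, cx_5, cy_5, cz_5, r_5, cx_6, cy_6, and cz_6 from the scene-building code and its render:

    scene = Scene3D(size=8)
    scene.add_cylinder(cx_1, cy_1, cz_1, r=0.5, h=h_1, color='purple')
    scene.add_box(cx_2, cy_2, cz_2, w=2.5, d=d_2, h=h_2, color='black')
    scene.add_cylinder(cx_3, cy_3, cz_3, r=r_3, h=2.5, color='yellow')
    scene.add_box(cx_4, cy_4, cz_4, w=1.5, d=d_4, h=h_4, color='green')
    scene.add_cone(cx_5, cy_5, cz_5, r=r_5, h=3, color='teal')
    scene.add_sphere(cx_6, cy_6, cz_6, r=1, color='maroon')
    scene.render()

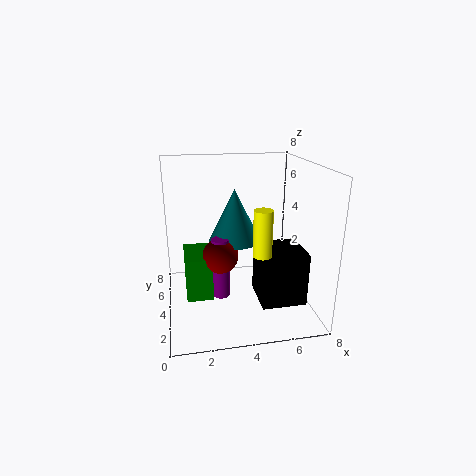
cx_1 = 3
cy_1 = 4
cz_1 = 0.5
h_1 = 3.5
cx_2 = 5
cy_2 = 2
cz_2 = 0.5
d_2 = 2.5
h_2 = 3
cx_3 = 5
cy_3 = 2.5
cz_3 = 3.5
r_3 = 0.5
cx_4 = 1
cy_4 = 3.5
cz_4 = 0.5
d_4 = 2.5
h_4 = 2.5
cx_5 = 4
cy_5 = 5
cz_5 = 3.5
r_5 = 1.5
cx_6 = 3
cy_6 = 4
cz_6 = 3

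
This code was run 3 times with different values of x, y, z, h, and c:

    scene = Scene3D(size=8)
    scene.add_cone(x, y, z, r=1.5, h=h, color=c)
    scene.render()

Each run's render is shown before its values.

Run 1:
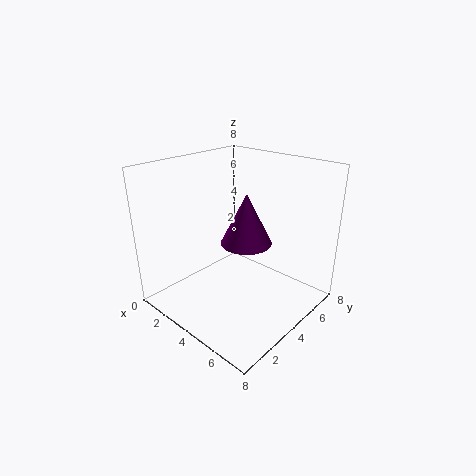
x = 3.75; y = 5; z = 3.25; h = 3; c = 'purple'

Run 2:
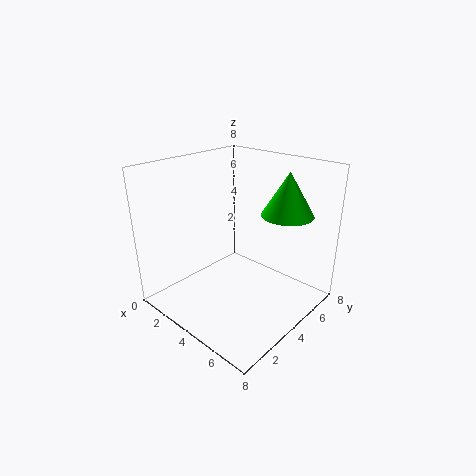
x = 5.5; y = 6.5; z = 5; h = 2.5; c = 'lime'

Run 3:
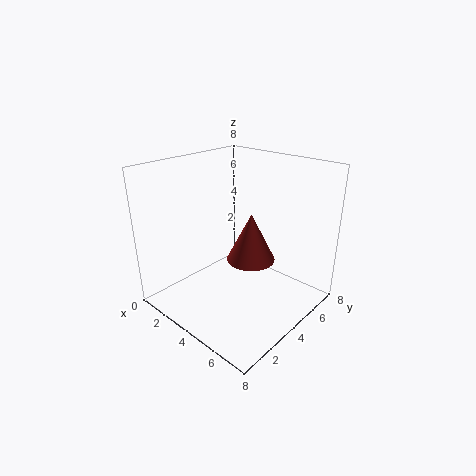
x = 3.5; y = 5.75; z = 1.75; h = 3; c = 'brown'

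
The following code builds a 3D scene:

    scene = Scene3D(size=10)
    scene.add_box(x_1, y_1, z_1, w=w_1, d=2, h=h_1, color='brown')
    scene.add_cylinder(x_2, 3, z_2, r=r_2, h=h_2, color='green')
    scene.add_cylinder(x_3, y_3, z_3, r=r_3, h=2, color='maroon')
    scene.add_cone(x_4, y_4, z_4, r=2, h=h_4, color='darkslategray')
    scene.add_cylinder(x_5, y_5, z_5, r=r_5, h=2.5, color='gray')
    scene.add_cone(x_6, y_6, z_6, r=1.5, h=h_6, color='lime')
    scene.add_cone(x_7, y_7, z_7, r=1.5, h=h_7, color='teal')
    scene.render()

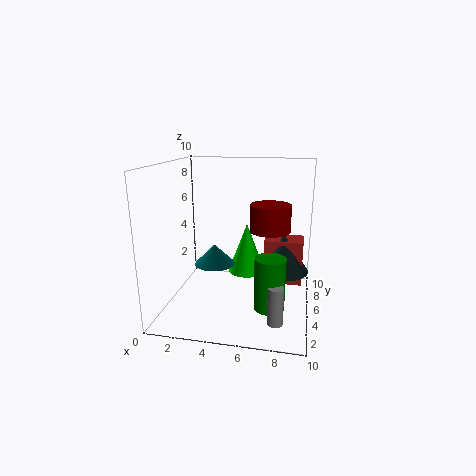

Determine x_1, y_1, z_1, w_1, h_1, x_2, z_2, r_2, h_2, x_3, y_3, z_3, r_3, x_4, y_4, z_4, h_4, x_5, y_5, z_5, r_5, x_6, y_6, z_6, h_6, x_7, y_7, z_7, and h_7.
x_1 = 6.5
y_1 = 7.5
z_1 = 0.5
w_1 = 3
h_1 = 3.5
x_2 = 7.5
z_2 = 1
r_2 = 1
h_2 = 3.5
x_3 = 7
y_3 = 7
z_3 = 5
r_3 = 1.5
x_4 = 8
y_4 = 8
z_4 = 1.5
h_4 = 3
x_5 = 8
y_5 = 2
z_5 = 0.5
r_5 = 0.5
x_6 = 5
y_6 = 8.5
z_6 = 1
h_6 = 4
x_7 = 3
y_7 = 6
z_7 = 2.5
h_7 = 1.5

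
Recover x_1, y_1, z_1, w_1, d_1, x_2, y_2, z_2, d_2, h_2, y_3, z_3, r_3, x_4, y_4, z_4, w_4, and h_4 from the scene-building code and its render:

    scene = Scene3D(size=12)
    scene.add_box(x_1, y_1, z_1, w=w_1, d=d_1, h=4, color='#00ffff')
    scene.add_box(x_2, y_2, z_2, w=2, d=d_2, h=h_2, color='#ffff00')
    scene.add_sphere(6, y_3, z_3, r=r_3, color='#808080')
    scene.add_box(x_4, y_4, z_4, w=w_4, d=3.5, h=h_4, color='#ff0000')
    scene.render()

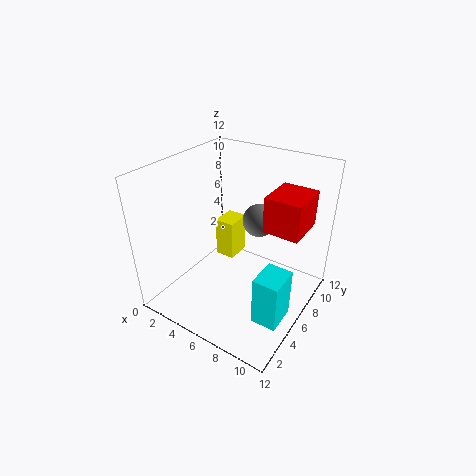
x_1 = 9.5
y_1 = 2.5
z_1 = 1.5
w_1 = 2
d_1 = 2.5
x_2 = 1
y_2 = 9.5
z_2 = 0.5
d_2 = 2.5
h_2 = 4
y_3 = 9.5
z_3 = 6
r_3 = 1.5
x_4 = 8
y_4 = 6.5
z_4 = 7
w_4 = 3
h_4 = 3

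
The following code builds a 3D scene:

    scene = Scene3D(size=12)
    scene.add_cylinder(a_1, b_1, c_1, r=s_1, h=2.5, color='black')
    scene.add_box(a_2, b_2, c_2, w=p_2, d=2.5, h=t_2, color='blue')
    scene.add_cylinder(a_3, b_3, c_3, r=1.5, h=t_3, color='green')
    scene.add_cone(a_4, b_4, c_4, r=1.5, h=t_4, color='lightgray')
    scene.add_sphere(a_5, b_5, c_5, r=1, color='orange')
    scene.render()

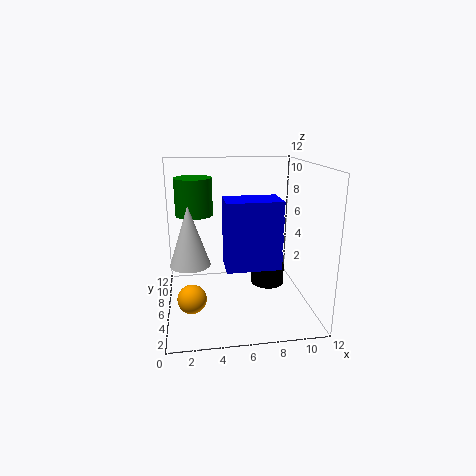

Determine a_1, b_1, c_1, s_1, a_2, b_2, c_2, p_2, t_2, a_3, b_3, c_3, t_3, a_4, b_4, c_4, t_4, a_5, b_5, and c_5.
a_1 = 9
b_1 = 7.5
c_1 = 1
s_1 = 1.5
a_2 = 4.5
b_2 = 1.5
c_2 = 5
p_2 = 4
t_2 = 5
a_3 = 2.5
b_3 = 6.5
c_3 = 8
t_3 = 3
a_4 = 2
b_4 = 3.5
c_4 = 5
t_4 = 4.5
a_5 = 2
b_5 = 1
c_5 = 3.5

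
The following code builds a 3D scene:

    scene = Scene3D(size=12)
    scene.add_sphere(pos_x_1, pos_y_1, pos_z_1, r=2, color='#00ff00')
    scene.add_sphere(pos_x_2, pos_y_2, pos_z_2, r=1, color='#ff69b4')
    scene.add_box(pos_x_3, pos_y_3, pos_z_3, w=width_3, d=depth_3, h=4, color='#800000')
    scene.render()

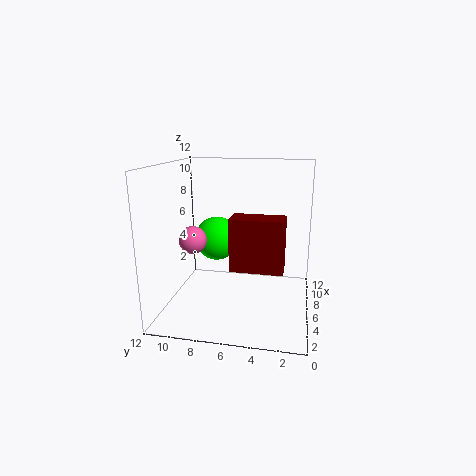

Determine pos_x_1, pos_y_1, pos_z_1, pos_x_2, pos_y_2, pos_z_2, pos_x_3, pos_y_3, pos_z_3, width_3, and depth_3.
pos_x_1 = 8.5
pos_y_1 = 8.5
pos_z_1 = 5
pos_x_2 = 2
pos_y_2 = 8.5
pos_z_2 = 7
pos_x_3 = 2.5
pos_y_3 = 2
pos_z_3 = 4.5
width_3 = 2
depth_3 = 4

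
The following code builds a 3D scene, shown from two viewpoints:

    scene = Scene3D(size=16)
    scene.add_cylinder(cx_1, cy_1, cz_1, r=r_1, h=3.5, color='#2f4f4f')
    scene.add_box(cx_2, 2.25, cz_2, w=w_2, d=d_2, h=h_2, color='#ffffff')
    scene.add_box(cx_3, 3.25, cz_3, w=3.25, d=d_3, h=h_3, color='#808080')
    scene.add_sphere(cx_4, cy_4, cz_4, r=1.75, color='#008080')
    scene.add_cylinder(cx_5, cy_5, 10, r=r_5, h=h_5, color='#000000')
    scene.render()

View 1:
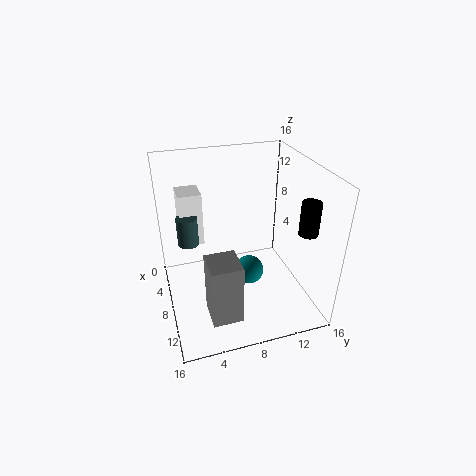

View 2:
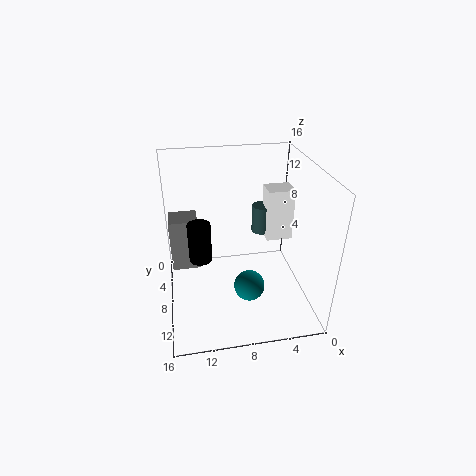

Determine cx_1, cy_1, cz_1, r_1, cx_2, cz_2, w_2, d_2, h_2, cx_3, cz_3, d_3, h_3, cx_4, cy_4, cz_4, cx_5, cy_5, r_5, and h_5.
cx_1 = 4, cy_1 = 3, cz_1 = 5.75, r_1 = 1.25, cx_2 = 0.5, cz_2 = 5.25, w_2 = 3.25, d_2 = 2.75, h_2 = 6.5, cx_3 = 12.25, cz_3 = 3.25, d_3 = 3, h_3 = 6.25, cx_4 = 7, cy_4 = 9.75, cz_4 = 2.5, cx_5 = 12.5, cy_5 = 14, r_5 = 1, h_5 = 3.5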